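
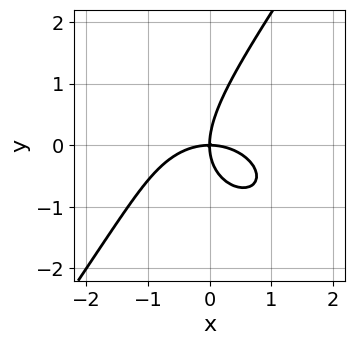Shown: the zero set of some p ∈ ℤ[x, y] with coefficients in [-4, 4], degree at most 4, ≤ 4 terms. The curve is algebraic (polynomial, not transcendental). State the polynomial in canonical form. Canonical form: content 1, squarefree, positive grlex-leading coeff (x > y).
Degree: a generic line meets the curve in up to 3 points, so deg p = 3.
From the axis intercepts and sections: it crosses the x-axis at the gridline x = 0; one y-axis crossing is at y = 0.
Assembling these constraints gives the stated polynomial.

x^3 + x*y^2 - y^3 + 2*x*y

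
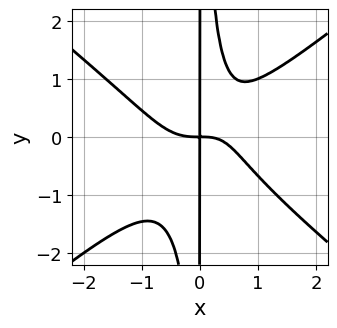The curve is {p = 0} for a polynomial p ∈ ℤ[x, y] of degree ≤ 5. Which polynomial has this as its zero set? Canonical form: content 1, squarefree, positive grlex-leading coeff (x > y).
deg p = 4.
Observable constraints: every point of the y-axis in the box is on the curve.
The integer polynomial consistent with all of this is the stated p.

2*x^4 - 3*x^2*y^2 - x^2*y + 2*x*y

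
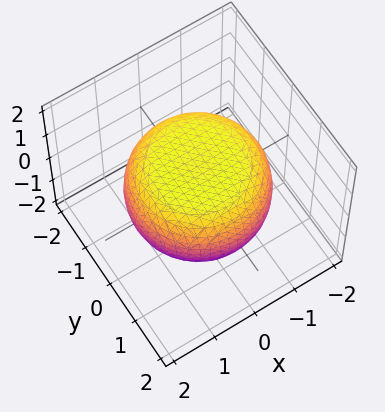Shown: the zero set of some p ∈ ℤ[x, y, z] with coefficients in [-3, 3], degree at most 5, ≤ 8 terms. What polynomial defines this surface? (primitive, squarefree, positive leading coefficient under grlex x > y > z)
1. deg p = 4. A generic line meets the surface in up to 4 points.
2. By symmetry, the z-axis is an axis of rotation, so x and y enter only as x² + y².
3. Against the integer gridlines: a circular section at z = -1 has radius exactly 1; among the integer gridlines, it crosses the z-axis at z ∈ {-1, 1}.
4. The integer polynomial consistent with all of this is the stated p.

x^4 + 2*x^2*y^2 + y^4 - x^2 - y^2 + 3*z^2 - 3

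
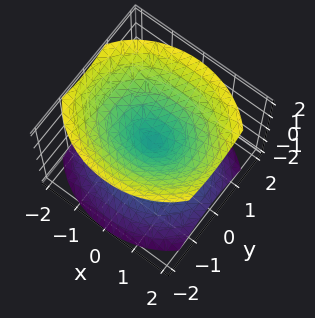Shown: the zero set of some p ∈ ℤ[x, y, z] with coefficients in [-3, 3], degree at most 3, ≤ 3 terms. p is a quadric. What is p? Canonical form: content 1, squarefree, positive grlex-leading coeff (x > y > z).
2*x^2 + 3*y^2 - 3*z^2

(a) I count 2 distinct pieces.
(b) deg p = 2.
(c) Symmetries: the y ↦ −y reflection is a symmetry, so y appears only in even powers; it's symmetric under z → −z, forcing even powers of z; mirror symmetry x ↦ −x ⇒ only even powers of x.
(d) Reading off the gridlines: one z-axis crossing is at z = 0; it meets the x-axis at x = 0 (among the integer gridlines); it meets the y-axis at y = 0 (among the integer gridlines).
(e) Together with the visible shape, these determine p as stated.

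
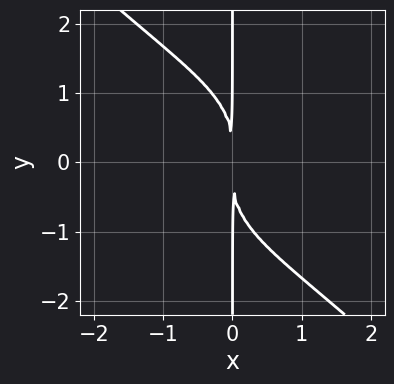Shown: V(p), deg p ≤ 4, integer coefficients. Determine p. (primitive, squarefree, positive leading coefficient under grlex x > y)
x^3*y - x*y^3 - 3*x^2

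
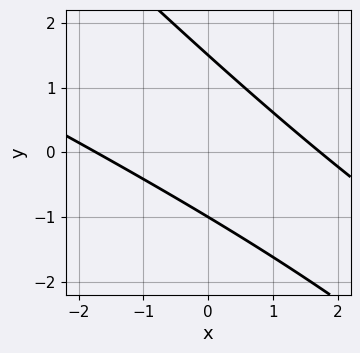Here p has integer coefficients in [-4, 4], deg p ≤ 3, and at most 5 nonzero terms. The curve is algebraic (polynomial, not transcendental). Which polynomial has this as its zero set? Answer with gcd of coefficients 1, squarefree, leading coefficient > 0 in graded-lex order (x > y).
x^2 + 3*x*y + 2*y^2 - y - 3

1. The degree is 2 — the shape is more complex than any degree-1 curve.
2. Observable constraints: it crosses the y-axis at the gridline y = -1.
3. Solving for integer coefficients yields p as stated.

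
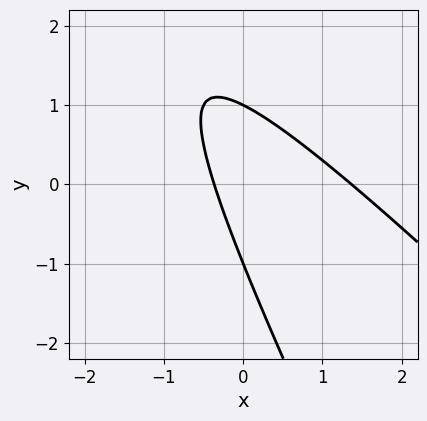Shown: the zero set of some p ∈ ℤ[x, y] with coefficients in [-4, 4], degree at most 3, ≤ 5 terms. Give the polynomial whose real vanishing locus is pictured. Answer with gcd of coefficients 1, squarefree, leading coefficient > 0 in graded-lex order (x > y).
2*x^2 + 3*x*y + y^2 - 2*x - 1

First, the degree is 2 — no degree-1 curve has this shape.
Then, from the visible intercepts: the y-axis gridline crossings are at y ∈ {-1, 1}.
Finally, fitting integer coefficients to these (and the overall shape) gives p.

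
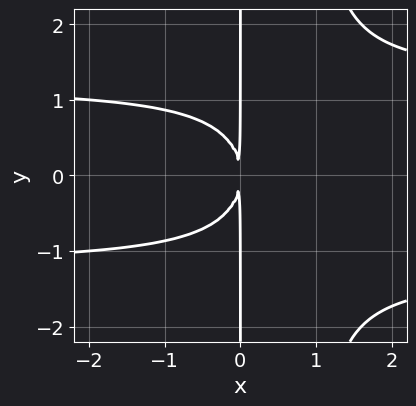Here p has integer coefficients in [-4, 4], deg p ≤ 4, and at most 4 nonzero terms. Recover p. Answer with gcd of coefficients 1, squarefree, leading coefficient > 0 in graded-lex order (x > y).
First, the degree is 4 — the shape is more complex than any degree-3 curve.
Next, symmetries: mirror symmetry y ↦ −y ⇒ only even powers of y.
Next, reading off the gridlines: the visible y-axis segment lies entirely on the curve.
Finally, solving for integer coefficients yields p as stated.

2*x^2*y^2 - 2*x*y^2 - 3*x^2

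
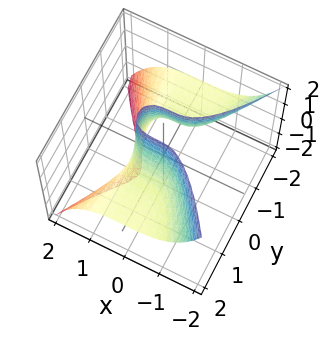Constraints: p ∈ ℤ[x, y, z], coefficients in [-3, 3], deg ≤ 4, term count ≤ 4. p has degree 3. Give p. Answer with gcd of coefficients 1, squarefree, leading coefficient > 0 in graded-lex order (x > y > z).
The degree is 3 — no degree-2 surface has this shape.
From the axis intercepts and sections: it misses every integer gridline on the y-axis; the surface avoids every integer z-axis point in the box.
Matching integer coefficients to the picture gives p.

3*x^3 + 3*y^2*z - 1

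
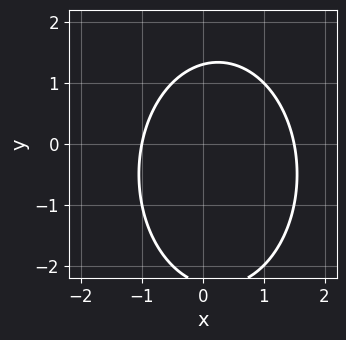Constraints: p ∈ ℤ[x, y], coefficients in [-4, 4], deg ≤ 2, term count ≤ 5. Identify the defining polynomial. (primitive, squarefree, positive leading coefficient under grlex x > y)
2*x^2 + y^2 - x + y - 3

deg p = 2. A generic line meets the curve in up to 2 points.
Observable constraints: one x-axis crossing is at x = -1.
Matching integer coefficients to the picture gives p.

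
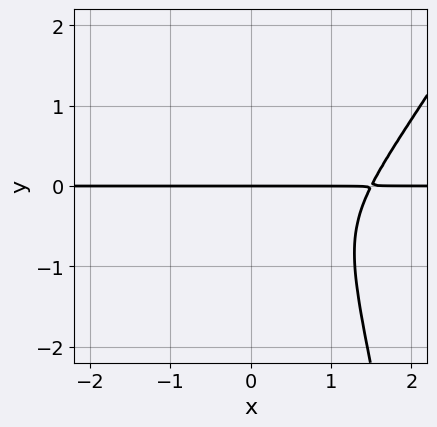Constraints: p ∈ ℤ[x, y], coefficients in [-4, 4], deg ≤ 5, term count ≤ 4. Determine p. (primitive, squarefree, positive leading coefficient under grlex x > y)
(a) deg p = 4. The shape is more complex than any degree-3 curve.
(b) Observable constraints: it crosses the y-axis at the gridline y = 0; every point of the x-axis in the box is on the curve.
(c) Together with the visible shape, these determine p as stated.

2*x^3*y - x^2*y^2 - 3*x^2*y - y^3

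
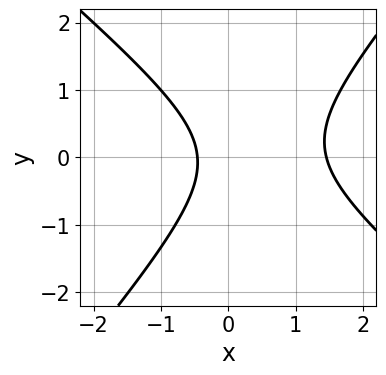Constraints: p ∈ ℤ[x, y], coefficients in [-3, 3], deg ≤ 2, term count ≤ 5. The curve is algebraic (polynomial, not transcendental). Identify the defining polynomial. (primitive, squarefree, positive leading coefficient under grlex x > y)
3*x^2 + x*y - 3*y^2 - 3*x - 2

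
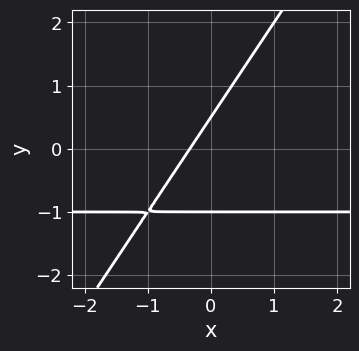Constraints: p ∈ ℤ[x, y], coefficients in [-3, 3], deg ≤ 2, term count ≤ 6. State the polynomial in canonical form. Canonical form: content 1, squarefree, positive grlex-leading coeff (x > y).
3*x*y - 2*y^2 + 3*x - y + 1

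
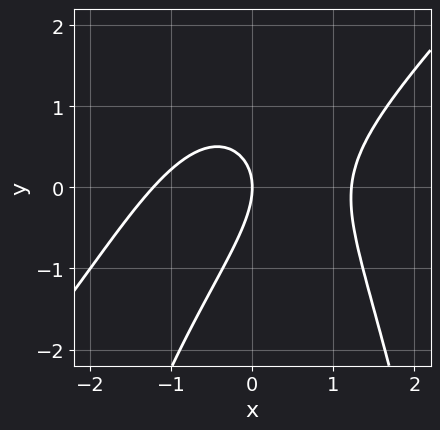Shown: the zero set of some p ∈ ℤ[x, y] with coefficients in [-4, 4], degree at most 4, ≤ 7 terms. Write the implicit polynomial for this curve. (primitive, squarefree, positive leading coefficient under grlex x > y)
2*x^3 - 2*x^2*y + 2*x*y - 2*y^2 - 3*x

First, the degree is 3 — the shape is more complex than any degree-2 curve.
Next, checking where it meets the axes: it meets the y-axis at y = 0 (among the integer gridlines); one x-axis crossing is at x = 0.
Finally, matching integer coefficients to the picture gives p.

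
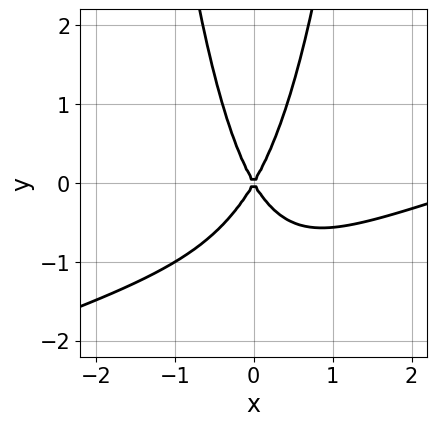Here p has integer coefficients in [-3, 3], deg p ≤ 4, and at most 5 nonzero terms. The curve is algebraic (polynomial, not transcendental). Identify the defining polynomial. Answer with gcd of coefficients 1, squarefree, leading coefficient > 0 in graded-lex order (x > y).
(a) deg p = 3.
(b) From the axis intercepts and sections: one y-axis crossing is at y = 0; it meets the x-axis at x = 0 (among the integer gridlines).
(c) The integer polynomial consistent with all of this is the stated p.

x^3 - 3*x^2*y - 3*x^2 + y^2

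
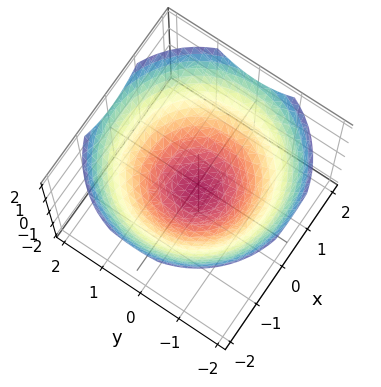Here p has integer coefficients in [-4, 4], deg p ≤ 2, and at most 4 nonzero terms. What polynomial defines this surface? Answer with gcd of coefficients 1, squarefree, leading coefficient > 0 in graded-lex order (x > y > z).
x^2 + y^2 - 2*z - 1

(a) The degree is 2 — a generic line meets the surface in up to 2 points.
(b) Symmetries: rotational symmetry about the z-axis ⇒ p depends on x, y only through x² + y².
(c) Checking where it meets the axes: the x-axis gridline crossings are at x ∈ {-1, 1}; a circular section at z = 0 has radius exactly 1.
(d) These observations pin down the coefficients. Check: (0, 1, 0) on the y-axis lies on the surface, and p(0, 1, 0) = 0. ✓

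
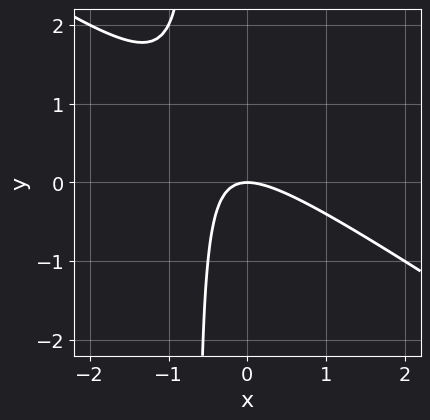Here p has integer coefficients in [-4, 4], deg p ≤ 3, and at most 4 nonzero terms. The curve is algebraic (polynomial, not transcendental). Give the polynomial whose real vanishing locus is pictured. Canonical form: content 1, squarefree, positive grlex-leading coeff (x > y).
(a) The degree is 2 — no degree-1 curve has this shape.
(b) From the axis intercepts and sections: it meets the y-axis at y = 0 (among the integer gridlines); it crosses the x-axis at the gridline x = 0.
(c) The integer polynomial consistent with all of this is the stated p.

2*x^2 + 3*x*y + 2*y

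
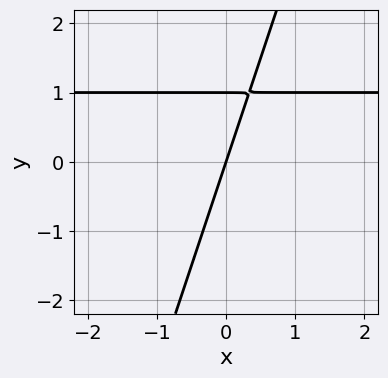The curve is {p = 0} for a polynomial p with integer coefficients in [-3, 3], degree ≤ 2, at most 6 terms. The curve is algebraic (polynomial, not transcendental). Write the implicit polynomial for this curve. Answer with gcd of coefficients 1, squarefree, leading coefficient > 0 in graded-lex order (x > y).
3*x*y - y^2 - 3*x + y

Degree: a generic line meets the curve in up to 2 points, so deg p = 2.
Reading off the gridlines: among the integer gridlines, it crosses the y-axis at y ∈ {0, 1}; it crosses the x-axis at the gridline x = 0.
Together with the visible shape, these determine p as stated.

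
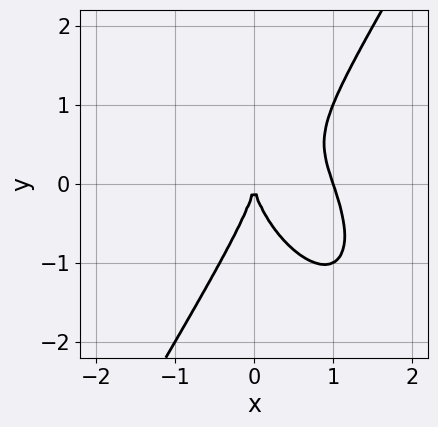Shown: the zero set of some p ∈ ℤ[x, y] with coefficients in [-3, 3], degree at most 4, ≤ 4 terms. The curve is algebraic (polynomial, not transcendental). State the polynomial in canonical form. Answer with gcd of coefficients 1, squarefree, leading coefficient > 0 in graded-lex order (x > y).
3*x^3 + x^2*y - y^3 - 3*x^2

First, degree: no degree-2 curve has this shape, so deg p = 3.
Then, observable constraints: among the integer gridlines, it crosses the x-axis at x ∈ {0, 1}; it crosses the y-axis at the gridline y = 0.
Finally, together with the visible shape, these determine p as stated.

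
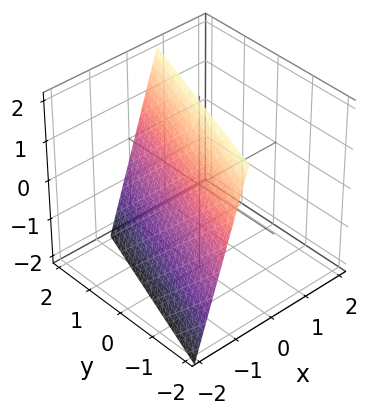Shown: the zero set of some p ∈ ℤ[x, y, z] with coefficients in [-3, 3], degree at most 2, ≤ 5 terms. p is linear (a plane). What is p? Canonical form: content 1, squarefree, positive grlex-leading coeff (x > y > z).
3*x - y - z + 2

First, degree: the surface is flat (a plane), so deg p = 1.
Next, observable constraints: it crosses the y-axis at the gridline y = 2; it meets the z-axis at z = 2 (among the integer gridlines).
Finally, putting this together gives p.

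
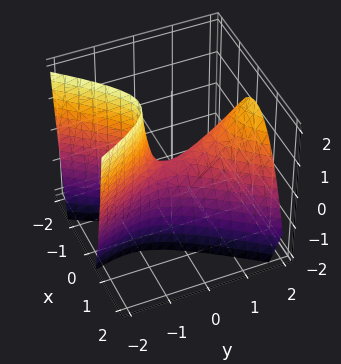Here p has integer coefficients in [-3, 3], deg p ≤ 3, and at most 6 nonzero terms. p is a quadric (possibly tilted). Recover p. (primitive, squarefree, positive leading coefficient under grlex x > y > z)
3*x^2 - x*y - y^2 + y*z + z

First, the degree is 2 — the shape is more complex than any degree-1 surface.
Then, observable constraints: it crosses the z-axis at the gridline z = 0; one y-axis crossing is at y = 0; it crosses the x-axis at the gridline x = 0.
Finally, the integer polynomial consistent with all of this is the stated p.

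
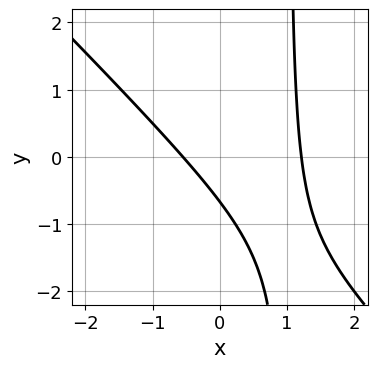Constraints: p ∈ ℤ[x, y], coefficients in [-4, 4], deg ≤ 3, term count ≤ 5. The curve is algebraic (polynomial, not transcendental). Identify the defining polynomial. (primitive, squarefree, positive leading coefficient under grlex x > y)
3*x^2 + 3*x*y - 2*x - 3*y - 2

The degree is 2 — no degree-1 curve has this shape.
Solving for integer coefficients yields p as stated.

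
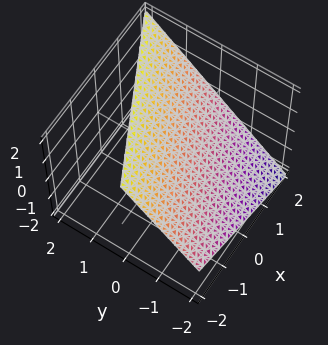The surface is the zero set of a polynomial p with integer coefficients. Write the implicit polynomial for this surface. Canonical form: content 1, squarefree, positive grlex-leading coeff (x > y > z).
x - 2*y + 2*z - 2

First, deg p = 1.
Next, from the visible intercepts: it meets the y-axis at y = -1 (among the integer gridlines); it meets the x-axis at x = 2 (among the integer gridlines).
Finally, matching integer coefficients to the picture gives p.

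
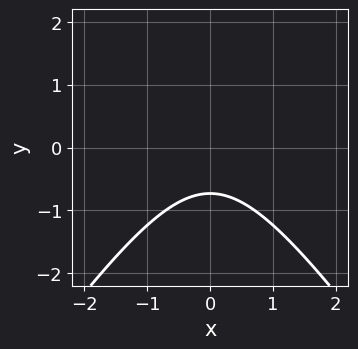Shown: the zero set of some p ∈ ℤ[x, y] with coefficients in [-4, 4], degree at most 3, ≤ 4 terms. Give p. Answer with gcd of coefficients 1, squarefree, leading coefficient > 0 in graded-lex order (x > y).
First, the degree is 2 — the shape is more complex than any degree-1 curve.
Then, symmetries: it's symmetric under x → −x, forcing even powers of x.
Then, from the visible intercepts: the curve avoids every integer x-axis point in the box.
Finally, fitting integer coefficients to these (and the overall shape) gives p.

2*x^2 - y^2 + 2*y + 2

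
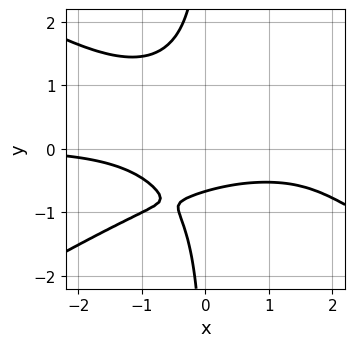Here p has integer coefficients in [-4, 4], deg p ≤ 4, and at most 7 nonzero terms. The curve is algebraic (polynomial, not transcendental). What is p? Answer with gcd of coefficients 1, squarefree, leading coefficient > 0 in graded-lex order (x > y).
x^3*y - 3*x*y^3 - x^2*y - 3*y - 2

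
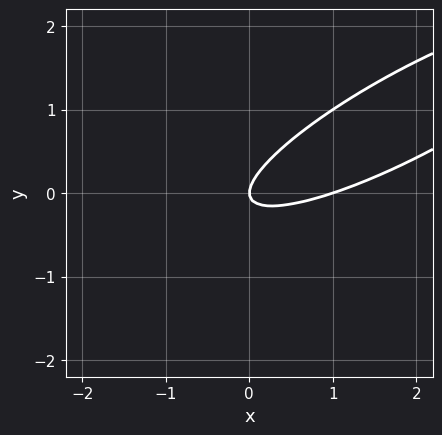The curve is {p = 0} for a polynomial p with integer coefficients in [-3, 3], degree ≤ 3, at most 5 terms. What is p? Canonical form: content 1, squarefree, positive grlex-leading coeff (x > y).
First, deg p = 2.
Next, against the integer gridlines: the x-axis gridline crossings are at x ∈ {0, 1}; it crosses the y-axis at the gridline y = 0.
Finally, these observations pin down the coefficients.

x^2 - 3*x*y + 3*y^2 - x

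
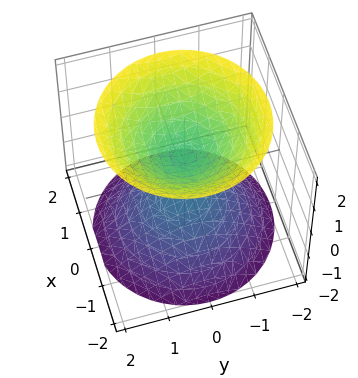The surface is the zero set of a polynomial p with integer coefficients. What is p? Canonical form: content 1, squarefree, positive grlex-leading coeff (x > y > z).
1. There are 2 components. They look like related sheets of one shape, so recover p as a whole.
2. Degree: two sheets facing apart; a quadric, so deg p = 2.
3. Symmetries: it's symmetric under z → −z, forcing even powers of z; every cross-section ⟂ z is a circle, so x, y appear only via x² + y².
4. Reading off the gridlines: the surface avoids every integer x-axis point in the box; it misses every integer gridline on the y-axis; a circular section at z = -1 has radius between 0 and 1.
5. These observations pin down the coefficients.

2*x^2 + 2*y^2 - 2*z^2 + 1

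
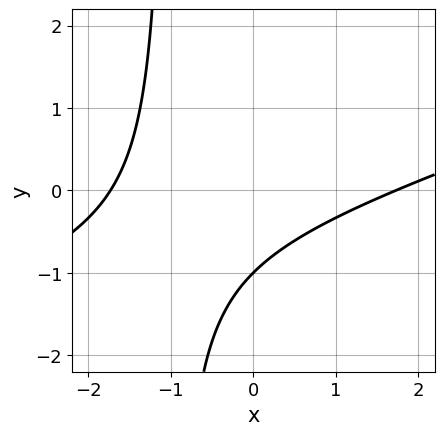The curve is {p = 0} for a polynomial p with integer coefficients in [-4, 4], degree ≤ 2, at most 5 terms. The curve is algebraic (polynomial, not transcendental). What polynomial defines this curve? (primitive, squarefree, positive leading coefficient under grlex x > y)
The degree is 2 — the shape is more complex than any degree-1 curve.
From the axis intercepts and sections: it meets the y-axis at y = -1 (among the integer gridlines).
Solving for integer coefficients yields p as stated.

x^2 - 3*x*y - 3*y - 3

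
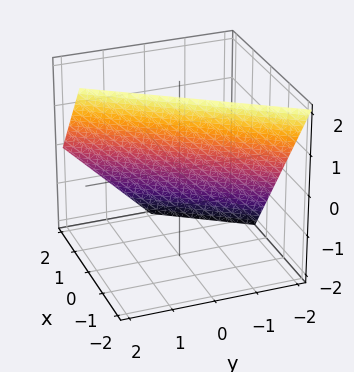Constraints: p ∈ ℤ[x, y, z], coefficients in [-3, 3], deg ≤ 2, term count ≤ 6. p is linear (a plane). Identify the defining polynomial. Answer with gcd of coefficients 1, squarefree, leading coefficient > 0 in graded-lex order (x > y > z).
3*x - 2*y + 2*z - 2

deg p = 1.
Against the integer gridlines: one z-axis crossing is at z = 1; one y-axis crossing is at y = -1.
Assembling these constraints gives the stated polynomial.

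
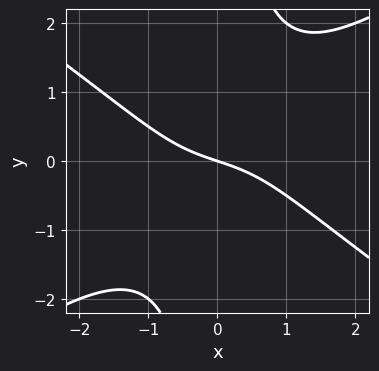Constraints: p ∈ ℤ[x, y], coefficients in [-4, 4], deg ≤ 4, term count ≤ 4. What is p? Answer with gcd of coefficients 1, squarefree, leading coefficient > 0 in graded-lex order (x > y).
(a) Degree: a generic line meets the curve in up to 3 points, so deg p = 3.
(b) Reading off the gridlines: it meets the y-axis at y = 0 (among the integer gridlines); it crosses the x-axis at the gridline x = 0.
(c) These observations pin down the coefficients.

x^3 - 2*x*y^2 + x + 3*y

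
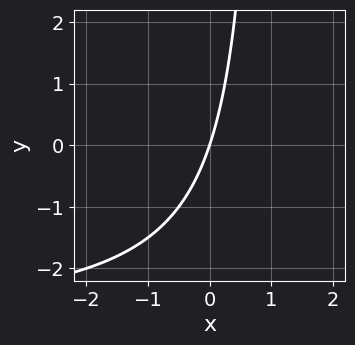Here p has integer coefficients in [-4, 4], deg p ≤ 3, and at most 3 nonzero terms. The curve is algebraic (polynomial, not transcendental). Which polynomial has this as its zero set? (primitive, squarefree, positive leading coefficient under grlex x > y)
First, the degree is 2 — no degree-1 curve has this shape.
Next, observable constraints: it crosses the y-axis at the gridline y = 0; it crosses the x-axis at the gridline x = 0.
Finally, fitting integer coefficients to these (and the overall shape) gives p.

x*y + 3*x - y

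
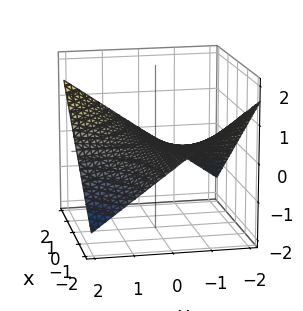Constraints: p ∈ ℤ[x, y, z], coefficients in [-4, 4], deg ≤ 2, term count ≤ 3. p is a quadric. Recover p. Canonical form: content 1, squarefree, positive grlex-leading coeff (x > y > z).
First, deg p = 2.
Next, from the axis intercepts and sections: the visible x-axis segment lies entirely on the surface; it meets the z-axis at z = 0 (among the integer gridlines); the visible y-axis segment lies entirely on the surface.
Finally, fitting integer coefficients to these (and the overall shape) gives p.

x*y - 3*z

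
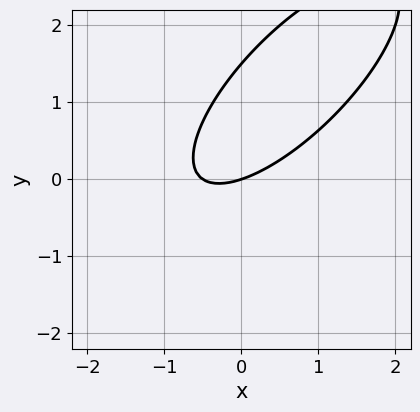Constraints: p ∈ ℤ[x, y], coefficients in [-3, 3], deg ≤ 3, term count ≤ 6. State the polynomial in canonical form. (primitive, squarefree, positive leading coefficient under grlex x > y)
First, deg p = 2. A generic line meets the curve in up to 2 points.
Then, observable constraints: it meets the y-axis at y = 0 (among the integer gridlines); it meets the x-axis at x = 0 (among the integer gridlines).
Finally, these observations pin down the coefficients.

2*x^2 - 3*x*y + 2*y^2 + x - 3*y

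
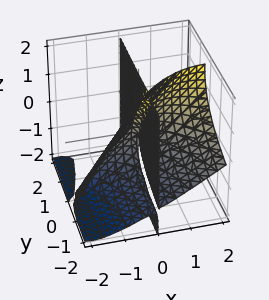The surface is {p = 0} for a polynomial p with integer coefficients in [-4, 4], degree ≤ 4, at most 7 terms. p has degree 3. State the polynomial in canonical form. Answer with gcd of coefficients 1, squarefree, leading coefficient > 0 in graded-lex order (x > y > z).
First, I count 2 distinct pieces.
Then, deg p = 3.
Next, reading off the gridlines: every point of the z-axis in the box is on the surface; it meets the x-axis at x = 0 (among the integer gridlines).
Finally, solving for integer coefficients yields p as stated.

x^3 - 2*x^2*z + x*y*z + x*z^2 + 2*x*y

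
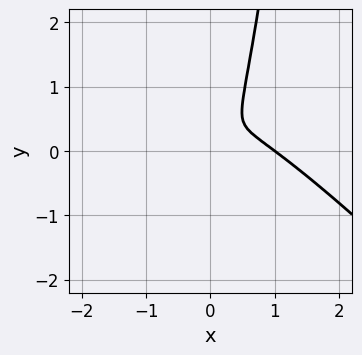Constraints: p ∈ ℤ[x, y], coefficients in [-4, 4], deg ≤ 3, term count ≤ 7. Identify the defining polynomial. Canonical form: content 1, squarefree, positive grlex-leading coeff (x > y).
3*x^3 + 3*x^2*y - 3*x^2 + x*y - y^2

1. Degree: the shape is more complex than any degree-2 curve, so deg p = 3.
2. Reading off the gridlines: it meets the x-axis at x = 1 (among the integer gridlines).
3. Solving for integer coefficients yields p as stated.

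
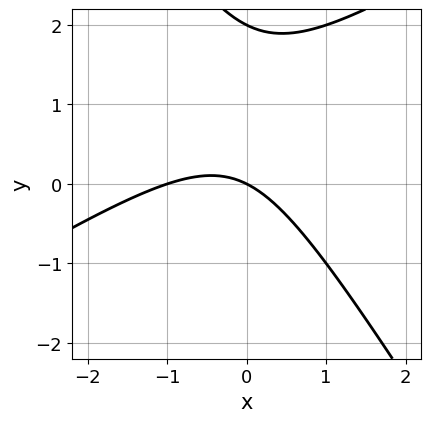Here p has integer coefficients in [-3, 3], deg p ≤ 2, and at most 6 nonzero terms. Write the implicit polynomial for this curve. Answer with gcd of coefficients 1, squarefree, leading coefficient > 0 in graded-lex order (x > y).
Degree: no degree-1 curve has this shape, so deg p = 2.
From the visible intercepts: among the integer gridlines, it crosses the y-axis at y ∈ {0, 2}; among the integer gridlines, it crosses the x-axis at x ∈ {-1, 0}.
Matching integer coefficients to the picture gives p.

x^2 - x*y - y^2 + x + 2*y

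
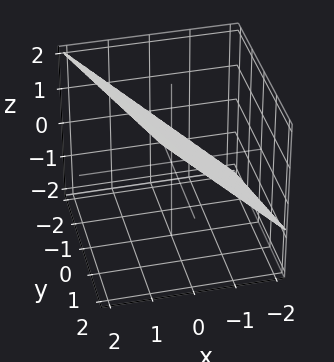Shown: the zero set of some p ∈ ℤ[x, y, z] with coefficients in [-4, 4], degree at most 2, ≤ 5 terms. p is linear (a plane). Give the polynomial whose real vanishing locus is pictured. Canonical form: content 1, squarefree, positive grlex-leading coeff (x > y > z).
(a) Degree: the surface is flat (a plane), so deg p = 1.
(b) Reading off the gridlines: it meets the y-axis at y = -2 (among the integer gridlines).
(c) Solving for integer coefficients yields p as stated.

3*x + y - 3*z + 2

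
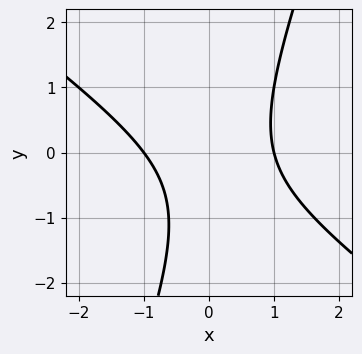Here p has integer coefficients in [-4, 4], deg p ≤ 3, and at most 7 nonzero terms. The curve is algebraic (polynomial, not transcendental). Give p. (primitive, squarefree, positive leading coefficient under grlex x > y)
1. The degree is 2 — the shape is more complex than any degree-1 curve.
2. From the axis intercepts and sections: the curve avoids every integer y-axis point in the box; among the integer gridlines, it crosses the x-axis at x ∈ {-1, 1}.
3. Matching integer coefficients to the picture gives p.

2*x^2 + 2*x*y - y^2 - y - 2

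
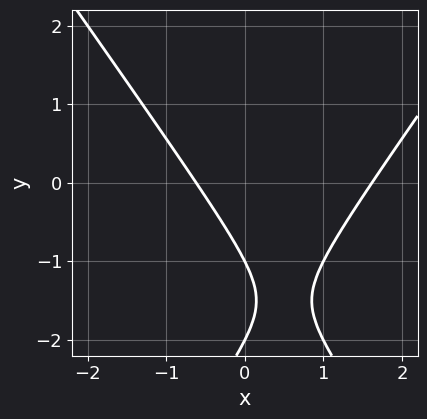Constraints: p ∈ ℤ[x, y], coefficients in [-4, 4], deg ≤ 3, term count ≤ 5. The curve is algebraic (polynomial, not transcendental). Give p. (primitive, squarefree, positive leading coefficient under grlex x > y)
(a) The degree is 2 — no degree-1 curve has this shape.
(b) Reading off the gridlines: among the integer gridlines, it crosses the y-axis at y ∈ {-2, -1}.
(c) These observations pin down the coefficients.

2*x^2 - y^2 - 2*x - 3*y - 2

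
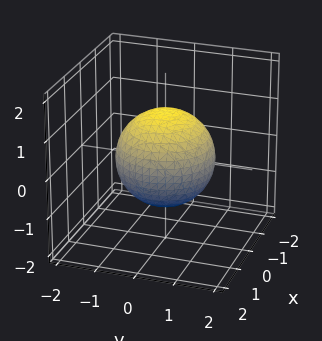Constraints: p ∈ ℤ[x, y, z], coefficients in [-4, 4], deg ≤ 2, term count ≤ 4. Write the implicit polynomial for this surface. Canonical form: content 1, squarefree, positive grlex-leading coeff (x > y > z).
2*x^2 + 2*y^2 + 2*z^2 - 3

First, degree: bounded and convex; a quadric, so deg p = 2.
Next, symmetries: it's symmetric under z → −z, forcing even powers of z; rotational symmetry about the z-axis ⇒ p depends on x, y only through x² + y².
Next, checking where it meets the axes: a circular section at z = 1 has radius between 0 and 1.
Finally, putting this together gives p.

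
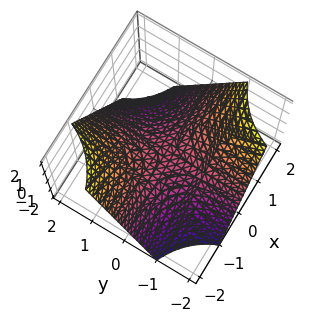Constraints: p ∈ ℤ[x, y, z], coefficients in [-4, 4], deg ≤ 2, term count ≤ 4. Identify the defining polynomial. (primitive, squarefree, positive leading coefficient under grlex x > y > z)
x*y + z

(a) deg p = 2. A saddle surface; a quadric.
(b) Checking where it meets the axes: the visible y-axis segment lies entirely on the surface; the visible x-axis segment lies entirely on the surface.
(c) Assembling these constraints gives the stated polynomial.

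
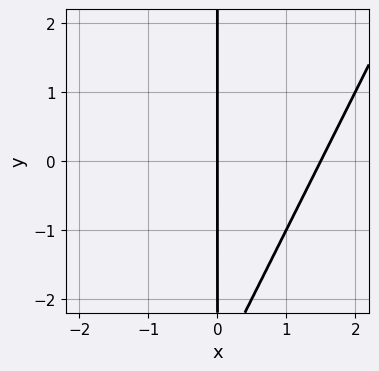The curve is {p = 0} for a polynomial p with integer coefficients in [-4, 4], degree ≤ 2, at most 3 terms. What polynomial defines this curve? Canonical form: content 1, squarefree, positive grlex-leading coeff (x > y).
(a) deg p = 2. No degree-1 curve has this shape.
(b) From the axis intercepts and sections: every point of the y-axis in the box is on the curve; one x-axis crossing is at x = 0.
(c) The integer polynomial consistent with all of this is the stated p.

2*x^2 - x*y - 3*x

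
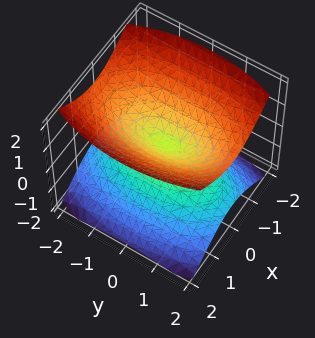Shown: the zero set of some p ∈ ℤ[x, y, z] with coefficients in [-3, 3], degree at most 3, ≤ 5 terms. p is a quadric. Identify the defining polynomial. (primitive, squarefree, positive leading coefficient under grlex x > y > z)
3*x^2 + y^2 - 3*z^2

First, there are 2 components. Treating them together as one polynomial.
Next, deg p = 2. Two nappes meeting at a single point; a quadric.
Next, symmetries: the y ↦ −y reflection is a symmetry, so y appears only in even powers; mirror symmetry z ↦ −z ⇒ only even powers of z; it's symmetric under x → −x, forcing even powers of x.
Then, from the axis intercepts and sections: it crosses the x-axis at the gridline x = 0; it crosses the y-axis at the gridline y = 0.
Finally, assembling these constraints gives the stated polynomial.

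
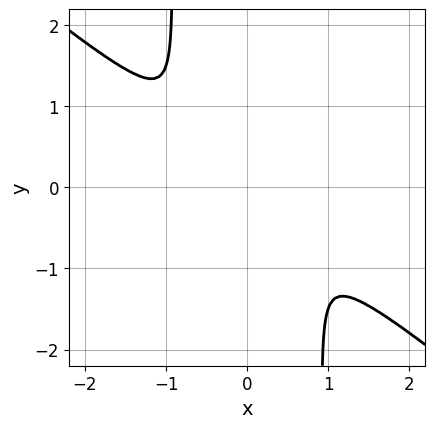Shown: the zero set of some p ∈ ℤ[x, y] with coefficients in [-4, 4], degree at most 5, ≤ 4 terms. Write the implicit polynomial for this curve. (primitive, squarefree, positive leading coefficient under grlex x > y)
3*x^4 + 2*x^3*y - 2*x^2*y^2 + 2*y^2

1. Degree: the shape is more complex than any degree-3 curve, so deg p = 4.
2. The integer polynomial consistent with all of this is the stated p.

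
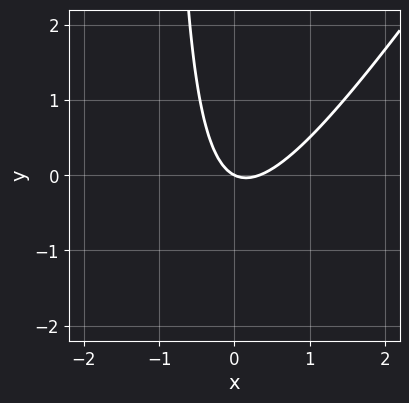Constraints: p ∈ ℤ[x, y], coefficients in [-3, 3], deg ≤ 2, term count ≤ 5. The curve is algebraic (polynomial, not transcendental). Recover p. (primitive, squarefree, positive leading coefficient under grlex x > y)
3*x^2 - 2*x*y - x - 2*y

(a) Degree: a generic line meets the curve in up to 2 points, so deg p = 2.
(b) Against the integer gridlines: it meets the x-axis at x = 0 (among the integer gridlines); it crosses the y-axis at the gridline y = 0.
(c) The integer polynomial consistent with all of this is the stated p.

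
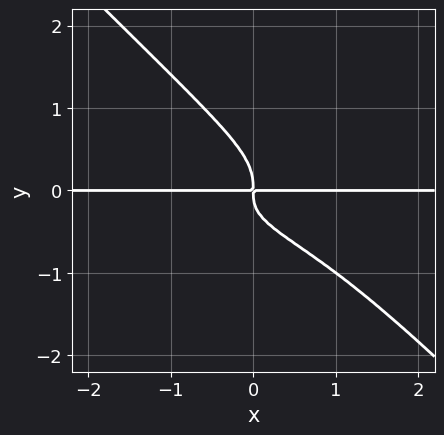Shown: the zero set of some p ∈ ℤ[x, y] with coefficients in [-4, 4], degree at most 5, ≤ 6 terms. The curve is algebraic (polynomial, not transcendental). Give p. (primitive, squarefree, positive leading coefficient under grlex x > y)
1. Degree: the shape is more complex than any degree-3 curve, so deg p = 4.
2. Reading off the gridlines: every point of the x-axis in the box is on the curve.
3. Together with the visible shape, these determine p as stated.

3*x*y^3 + 3*y^4 + x*y^2 + x*y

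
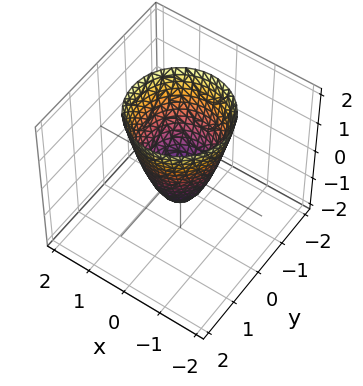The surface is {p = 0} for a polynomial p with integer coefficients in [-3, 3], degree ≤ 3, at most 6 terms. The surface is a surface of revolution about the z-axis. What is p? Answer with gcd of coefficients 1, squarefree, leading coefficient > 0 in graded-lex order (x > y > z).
2*x^2 + 2*y^2 - z - 1

Degree: a generic line meets the surface in up to 2 points, so deg p = 2.
Symmetry: every cross-section ⟂ z is a circle, so x, y appear only via x² + y².
Observable constraints: one z-axis crossing is at z = -1; a circular section at z = 1 has radius exactly 1.
Together with the visible shape, these determine p as stated.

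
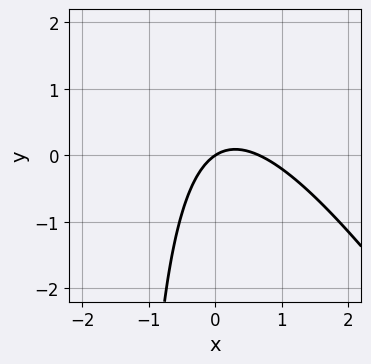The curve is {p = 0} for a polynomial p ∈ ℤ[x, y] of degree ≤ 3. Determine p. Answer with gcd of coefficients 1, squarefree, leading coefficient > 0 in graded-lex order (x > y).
3*x^2 + 2*x*y - 2*x + 3*y

First, the degree is 2 — a generic line meets the curve in up to 2 points.
Then, checking where it meets the axes: one y-axis crossing is at y = 0; it crosses the x-axis at the gridline x = 0.
Finally, fitting integer coefficients to these (and the overall shape) gives p.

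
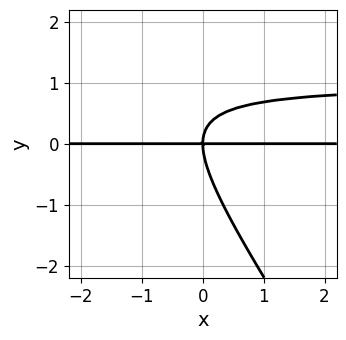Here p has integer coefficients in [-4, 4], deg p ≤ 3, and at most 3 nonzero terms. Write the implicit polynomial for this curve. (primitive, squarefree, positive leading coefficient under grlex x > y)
First, degree: the shape is more complex than any degree-2 curve, so deg p = 3.
Next, from the visible intercepts: it meets the y-axis at y = 0 (among the integer gridlines); the visible x-axis segment lies entirely on the curve.
Finally, solving for integer coefficients yields p as stated.

3*x*y^2 + 2*y^3 - 3*x*y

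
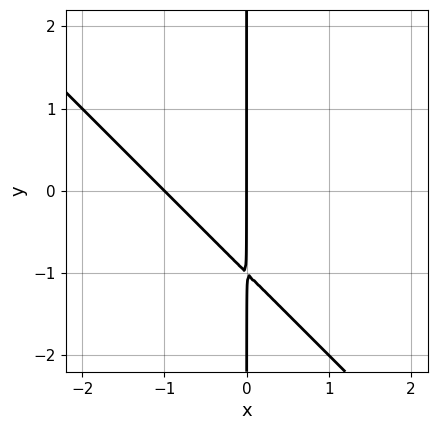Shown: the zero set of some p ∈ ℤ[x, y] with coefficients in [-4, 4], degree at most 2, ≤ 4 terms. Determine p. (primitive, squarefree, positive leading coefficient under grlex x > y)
(a) The degree is 2 — no degree-1 curve has this shape.
(b) From the visible intercepts: the x-axis gridline crossings are at x ∈ {-1, 0}; every point of the y-axis in the box is on the curve.
(c) Matching integer coefficients to the picture gives p.

x^2 + x*y + x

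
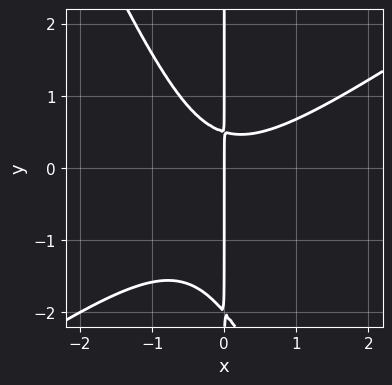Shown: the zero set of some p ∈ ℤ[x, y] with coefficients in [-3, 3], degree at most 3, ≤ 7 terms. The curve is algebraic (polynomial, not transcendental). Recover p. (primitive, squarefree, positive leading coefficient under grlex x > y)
The degree is 3 — a generic line meets the curve in up to 3 points.
Against the integer gridlines: one x-axis crossing is at x = 0; every point of the y-axis in the box is on the curve.
These observations pin down the coefficients.

3*x^3 - 3*x^2*y - 2*x*y^2 - 3*x*y + 2*x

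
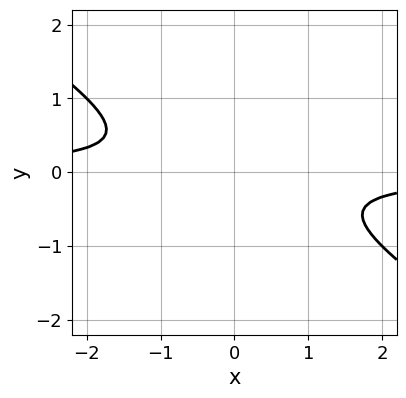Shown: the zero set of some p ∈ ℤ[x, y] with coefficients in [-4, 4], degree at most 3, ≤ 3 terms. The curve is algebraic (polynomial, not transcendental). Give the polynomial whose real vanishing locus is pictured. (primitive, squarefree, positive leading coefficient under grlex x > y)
1. The degree is 2 — the shape is more complex than any degree-1 curve.
2. Against the integer gridlines: no y-intercept at any integer in the box; the curve avoids every integer x-axis point in the box.
3. The integer polynomial consistent with all of this is the stated p.

2*x*y + 3*y^2 + 1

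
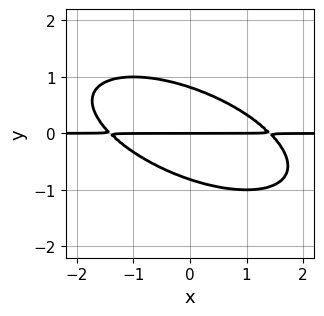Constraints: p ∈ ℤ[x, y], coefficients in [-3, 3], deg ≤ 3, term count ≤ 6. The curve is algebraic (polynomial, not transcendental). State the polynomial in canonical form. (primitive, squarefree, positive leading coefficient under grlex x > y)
x^2*y + 2*x*y^2 + 3*y^3 - 2*y

(a) The degree is 3 — a generic line meets the curve in up to 3 points.
(b) Reading off the gridlines: the visible x-axis segment lies entirely on the curve; it meets the y-axis at y = 0 (among the integer gridlines).
(c) Together with the visible shape, these determine p as stated.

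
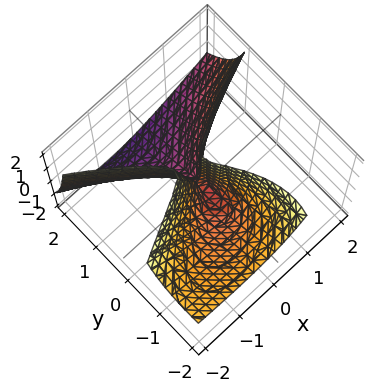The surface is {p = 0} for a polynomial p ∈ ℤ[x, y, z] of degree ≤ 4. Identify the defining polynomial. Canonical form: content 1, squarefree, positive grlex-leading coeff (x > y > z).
(a) The degree is 3 — no degree-2 surface has this shape.
(b) Checking where it meets the axes: one x-axis crossing is at x = 0; one y-axis crossing is at y = 0; the visible z-axis segment lies entirely on the surface.
(c) Solving for integer coefficients yields p as stated.

2*x*y*z + 2*y^3 + 3*y^2*z - 3*x^2 - x*z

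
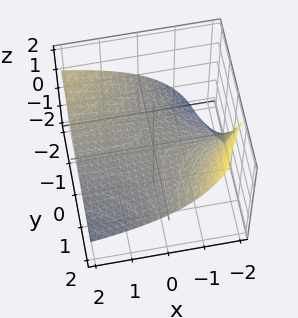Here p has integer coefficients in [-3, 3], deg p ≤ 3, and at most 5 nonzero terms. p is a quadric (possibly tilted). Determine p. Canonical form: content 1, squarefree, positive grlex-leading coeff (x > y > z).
x*y + x*z + 3*z

The degree is 2 — the shape is more complex than any degree-1 surface.
From the axis intercepts and sections: one z-axis crossing is at z = 0; every point of the x-axis in the box is on the surface.
Together with the visible shape, these determine p as stated. Check: (0, 1, 0) on the y-axis lies on the surface, and p(0, 1, 0) = 0. ✓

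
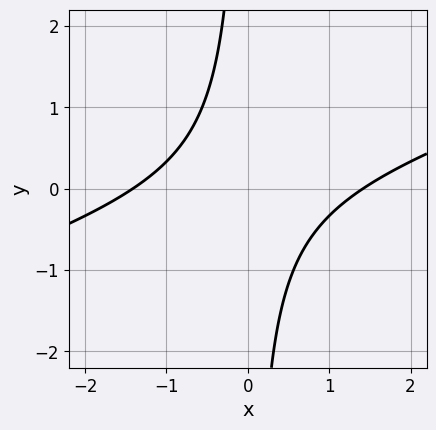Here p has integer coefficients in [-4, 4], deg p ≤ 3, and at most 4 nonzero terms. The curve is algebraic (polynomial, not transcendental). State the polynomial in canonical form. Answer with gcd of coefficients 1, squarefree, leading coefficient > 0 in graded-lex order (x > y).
x^2 - 3*x*y - 2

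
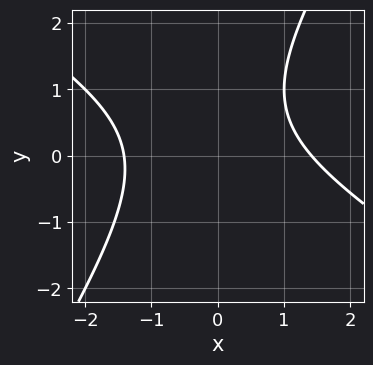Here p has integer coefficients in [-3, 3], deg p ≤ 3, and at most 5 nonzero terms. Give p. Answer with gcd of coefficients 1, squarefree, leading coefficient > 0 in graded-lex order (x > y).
(a) deg p = 2.
(b) From the axis intercepts and sections: the curve avoids every integer y-axis point in the box.
(c) Matching integer coefficients to the picture gives p.

x^2 + x*y - y^2 + y - 2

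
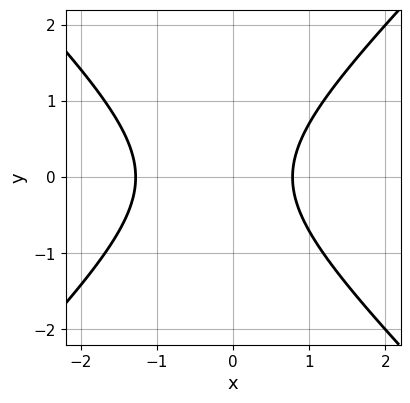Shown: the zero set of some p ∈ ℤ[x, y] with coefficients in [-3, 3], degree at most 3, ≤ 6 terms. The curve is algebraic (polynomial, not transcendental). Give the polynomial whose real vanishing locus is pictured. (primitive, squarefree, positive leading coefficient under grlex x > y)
1. The degree is 2 — no degree-1 curve has this shape.
2. Symmetries: mirror symmetry y ↦ −y ⇒ only even powers of y.
3. Checking where it meets the axes: the curve avoids every integer y-axis point in the box.
4. Together with the visible shape, these determine p as stated.

2*x^2 - 2*y^2 + x - 2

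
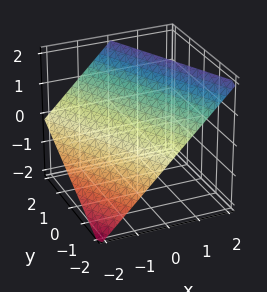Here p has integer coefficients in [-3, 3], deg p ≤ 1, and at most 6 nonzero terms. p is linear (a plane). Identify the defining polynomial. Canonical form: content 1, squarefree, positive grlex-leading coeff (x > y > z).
2*x + y - 2*z + 2

First, degree: every cross-section is a straight line — this is a plane, so deg p = 1.
Then, observable constraints: one x-axis crossing is at x = -1; one y-axis crossing is at y = -2; it meets the z-axis at z = 1 (among the integer gridlines).
Finally, assembling these constraints gives the stated polynomial.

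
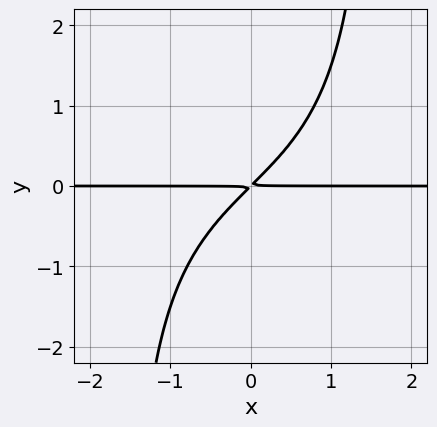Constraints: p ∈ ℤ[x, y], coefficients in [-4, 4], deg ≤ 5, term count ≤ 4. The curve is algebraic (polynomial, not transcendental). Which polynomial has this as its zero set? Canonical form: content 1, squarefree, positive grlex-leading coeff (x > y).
(a) deg p = 4.
(b) Reading off the gridlines: the visible x-axis segment lies entirely on the curve.
(c) The integer polynomial consistent with all of this is the stated p.

x^2*y^2 + 3*x*y - 3*y^2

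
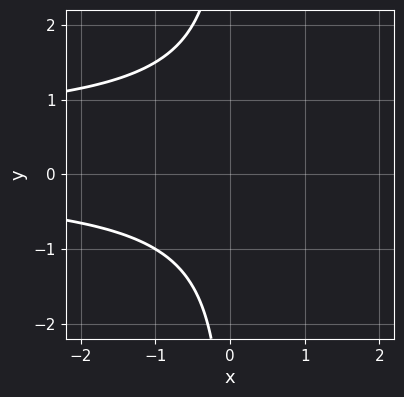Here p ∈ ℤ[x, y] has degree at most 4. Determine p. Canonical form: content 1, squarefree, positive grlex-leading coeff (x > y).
(a) The degree is 3 — no degree-2 curve has this shape.
(b) From the axis intercepts and sections: it misses every integer gridline on the x-axis; it misses every integer gridline on the y-axis.
(c) Putting this together gives p.

2*x*y^2 - x*y + 3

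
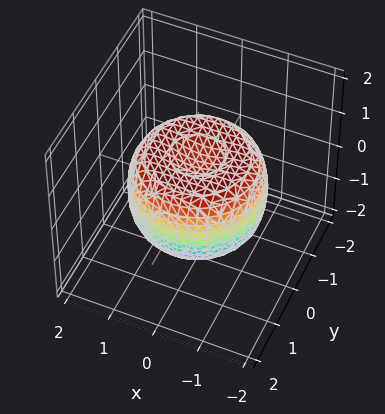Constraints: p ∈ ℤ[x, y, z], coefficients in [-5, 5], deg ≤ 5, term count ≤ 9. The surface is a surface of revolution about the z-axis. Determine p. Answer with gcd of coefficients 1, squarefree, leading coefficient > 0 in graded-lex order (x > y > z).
1. Degree: no degree-3 surface has this shape, so deg p = 4.
2. Symmetries: the z-axis is an axis of rotation, so x and y enter only as x² + y².
3. Reading off the gridlines: a circular section at z = 0 has radius between 1 and 2.
4. Fitting integer coefficients to these (and the overall shape) gives p.

2*x^4 + 4*x^2*y^2 + 2*y^4 - 3*x^2 - 3*y^2 + 3*z^2 - 2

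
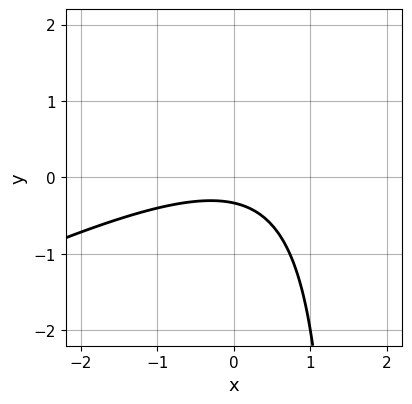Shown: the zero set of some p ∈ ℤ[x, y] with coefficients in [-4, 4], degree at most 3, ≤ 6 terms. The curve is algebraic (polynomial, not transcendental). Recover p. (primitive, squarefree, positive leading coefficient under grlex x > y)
x^2 - 2*x*y + 3*y + 1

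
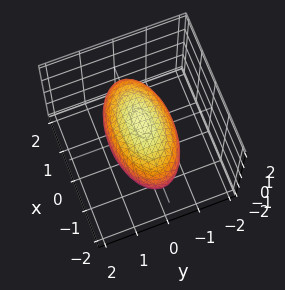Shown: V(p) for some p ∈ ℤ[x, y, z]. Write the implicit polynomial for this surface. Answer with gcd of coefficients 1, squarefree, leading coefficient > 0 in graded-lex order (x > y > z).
(a) Degree: bounded and convex; a quadric, so deg p = 2.
(b) Symmetries: the z ↦ −z reflection is a symmetry, so z appears only in even powers; mirror symmetry y ↦ −y ⇒ only even powers of y; it's symmetric under x → −x, forcing even powers of x.
(c) Observable constraints: among the integer gridlines, it crosses the z-axis at z ∈ {-1, 1}; the y-axis gridline crossings are at y ∈ {-1, 1}.
(d) Together with the visible shape, these determine p as stated.

x^2 + 3*y^2 + 3*z^2 - 3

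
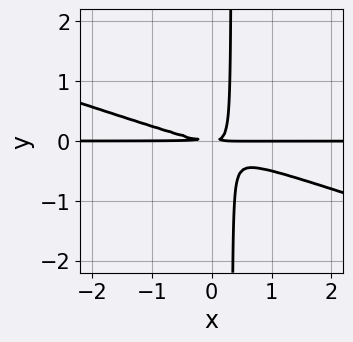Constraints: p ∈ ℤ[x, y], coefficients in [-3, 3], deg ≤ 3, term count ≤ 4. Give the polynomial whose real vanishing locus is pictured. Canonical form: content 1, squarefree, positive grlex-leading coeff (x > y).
x^2*y + 3*x*y^2 - y^2

First, the degree is 3 — a generic line meets the curve in up to 3 points.
Next, against the integer gridlines: every point of the x-axis in the box is on the curve.
Finally, assembling these constraints gives the stated polynomial.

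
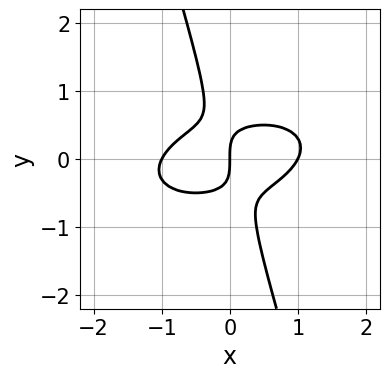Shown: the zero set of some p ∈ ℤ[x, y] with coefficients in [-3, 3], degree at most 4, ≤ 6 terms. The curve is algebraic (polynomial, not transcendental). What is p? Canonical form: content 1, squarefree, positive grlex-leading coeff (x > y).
x^3 - x^2*y + 3*x*y^2 + y^3 - x

(a) Degree: a generic line meets the curve in up to 3 points, so deg p = 3.
(b) From the visible intercepts: the x-axis gridline crossings are at x ∈ {-1, 0, 1}; it crosses the y-axis at the gridline y = 0.
(c) Fitting integer coefficients to these (and the overall shape) gives p.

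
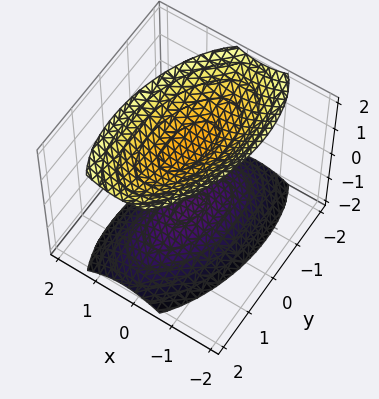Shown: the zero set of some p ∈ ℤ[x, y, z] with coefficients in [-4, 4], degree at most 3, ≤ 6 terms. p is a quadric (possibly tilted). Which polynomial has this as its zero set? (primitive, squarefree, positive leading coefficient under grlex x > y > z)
3*x^2 - x*y + y^2 - 2*z^2 + 3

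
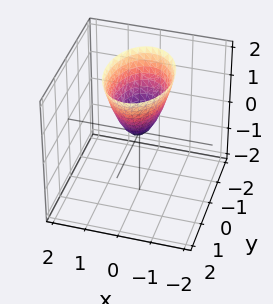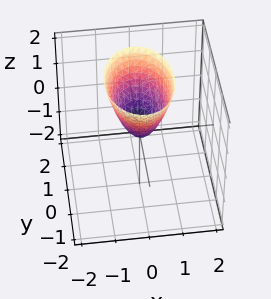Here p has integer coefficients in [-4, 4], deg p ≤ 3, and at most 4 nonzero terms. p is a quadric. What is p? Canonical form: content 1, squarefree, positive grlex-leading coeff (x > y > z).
2*x^2 + y^2 - z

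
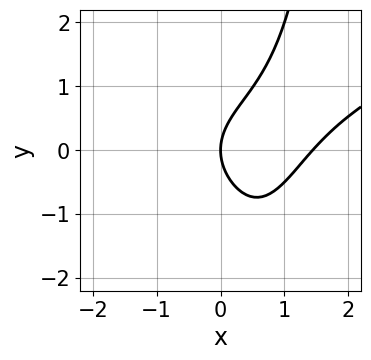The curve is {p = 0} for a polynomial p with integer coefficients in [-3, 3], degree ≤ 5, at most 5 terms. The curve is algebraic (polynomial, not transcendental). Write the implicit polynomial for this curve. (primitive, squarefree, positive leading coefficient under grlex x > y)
First, degree: the shape is more complex than any degree-3 curve, so deg p = 4.
Then, from the visible intercepts: it meets the x-axis at x = 0 (among the integer gridlines); it crosses the y-axis at the gridline y = 0.
Finally, these observations pin down the coefficients.

x^4 - 2*x^3*y - x^2*y + 2*y^2 - 3*x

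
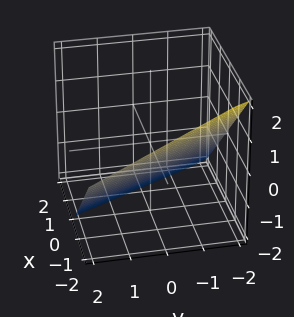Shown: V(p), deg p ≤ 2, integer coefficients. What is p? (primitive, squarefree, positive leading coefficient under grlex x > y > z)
2*x + y + 2*z + 2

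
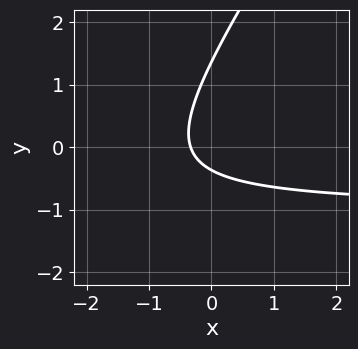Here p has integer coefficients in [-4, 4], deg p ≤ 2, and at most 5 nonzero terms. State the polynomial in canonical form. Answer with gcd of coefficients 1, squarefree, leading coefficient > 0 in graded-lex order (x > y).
First, deg p = 2. No degree-1 curve has this shape.
Finally, solving for integer coefficients yields p as stated.

3*x*y - 2*y^2 + 3*x + 2*y + 1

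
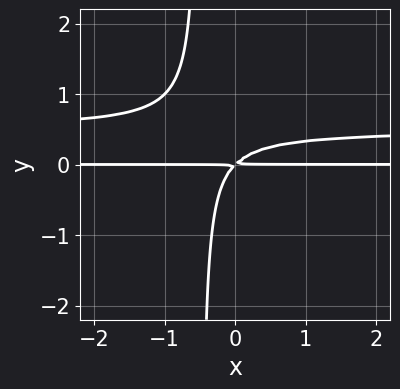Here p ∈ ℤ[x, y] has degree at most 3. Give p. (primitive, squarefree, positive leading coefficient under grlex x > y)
2*x*y^2 - x*y + y^2

The degree is 3 — a generic line meets the curve in up to 3 points.
Checking where it meets the axes: every point of the x-axis in the box is on the curve.
Assembling these constraints gives the stated polynomial.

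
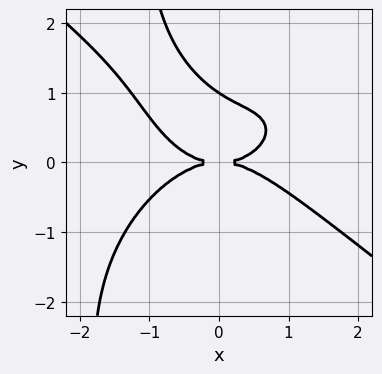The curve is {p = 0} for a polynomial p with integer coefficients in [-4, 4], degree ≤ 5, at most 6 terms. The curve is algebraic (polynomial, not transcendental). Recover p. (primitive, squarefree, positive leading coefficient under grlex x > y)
x^4 + 2*x*y^3 + 3*y^3 - 3*y^2

(a) Degree: the shape is more complex than any degree-3 curve, so deg p = 4.
(b) Against the integer gridlines: among the integer gridlines, it crosses the y-axis at y ∈ {0, 1}; it crosses the x-axis at the gridline x = 0.
(c) Matching integer coefficients to the picture gives p.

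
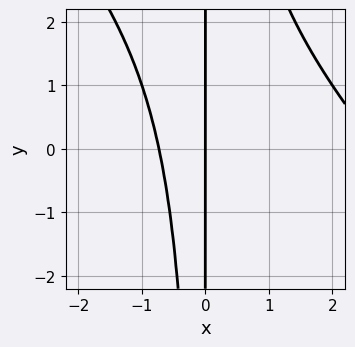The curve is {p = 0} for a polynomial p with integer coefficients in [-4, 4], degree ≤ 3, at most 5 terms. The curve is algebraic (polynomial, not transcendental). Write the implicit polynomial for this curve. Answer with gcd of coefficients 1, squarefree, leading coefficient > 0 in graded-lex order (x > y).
The degree is 3 — no degree-2 curve has this shape.
Against the integer gridlines: every point of the y-axis in the box is on the curve; it crosses the x-axis at the gridline x = 0.
Together with the visible shape, these determine p as stated.

x^3 + x^2*y - 2*x^2 - 2*x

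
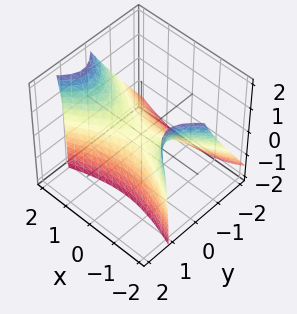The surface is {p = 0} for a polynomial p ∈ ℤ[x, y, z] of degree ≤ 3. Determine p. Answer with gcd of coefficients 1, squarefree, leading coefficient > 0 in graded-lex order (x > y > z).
First, degree: the shape is more complex than any degree-1 surface, so deg p = 2.
Next, from the axis intercepts and sections: one y-axis crossing is at y = 0; it crosses the x-axis at the gridline x = 0; it meets the z-axis at z = 0 (among the integer gridlines).
Finally, fitting integer coefficients to these (and the overall shape) gives p.

x^2 - 3*y^2 + 2*y*z - 2*z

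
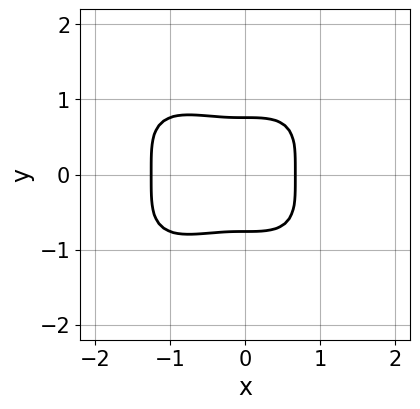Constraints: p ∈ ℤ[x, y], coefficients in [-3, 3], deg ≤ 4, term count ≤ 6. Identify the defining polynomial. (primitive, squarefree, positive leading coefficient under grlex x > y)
First, degree: the shape is more complex than any degree-3 curve, so deg p = 4.
Next, symmetries: it's symmetric under y → −y, forcing even powers of y.
Finally, these observations pin down the coefficients.

2*x^4 + 3*y^4 + 2*x^3 - 1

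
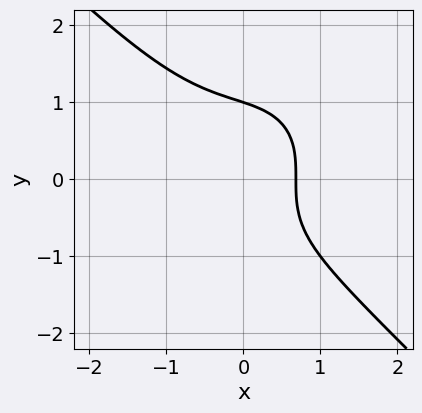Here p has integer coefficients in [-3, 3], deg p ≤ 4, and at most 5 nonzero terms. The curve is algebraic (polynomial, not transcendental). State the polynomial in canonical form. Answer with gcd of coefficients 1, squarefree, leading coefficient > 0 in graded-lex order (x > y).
First, deg p = 3. A generic line meets the curve in up to 3 points.
Then, checking where it meets the axes: one y-axis crossing is at y = 1.
Finally, these observations pin down the coefficients.

x^3 + y^3 + x - 1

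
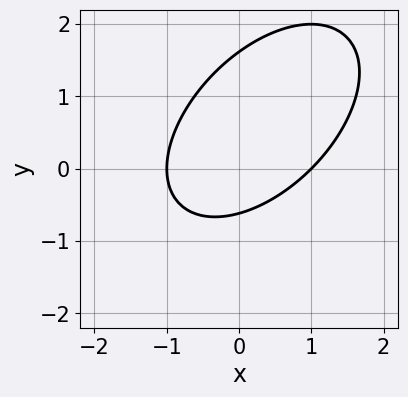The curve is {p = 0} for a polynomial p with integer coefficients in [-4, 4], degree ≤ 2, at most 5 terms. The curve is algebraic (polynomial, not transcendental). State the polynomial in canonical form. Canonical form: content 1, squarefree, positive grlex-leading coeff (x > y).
deg p = 2.
Reading off the gridlines: among the integer gridlines, it crosses the x-axis at x ∈ {-1, 1}.
Together with the visible shape, these determine p as stated.

x^2 - x*y + y^2 - y - 1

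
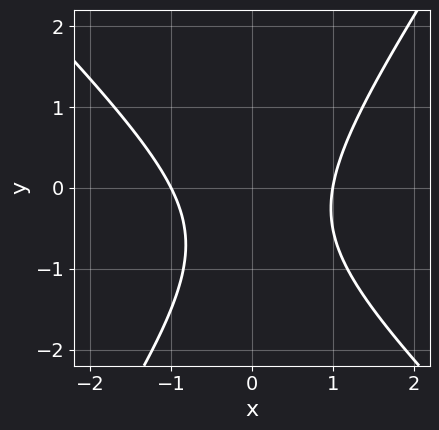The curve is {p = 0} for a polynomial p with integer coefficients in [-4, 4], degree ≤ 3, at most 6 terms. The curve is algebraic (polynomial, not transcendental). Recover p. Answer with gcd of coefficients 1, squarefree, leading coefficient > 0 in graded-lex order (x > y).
3*x^2 + x*y - 2*y^2 - 2*y - 3

(a) Degree: the shape is more complex than any degree-1 curve, so deg p = 2.
(b) Observable constraints: it misses every integer gridline on the y-axis; the x-axis gridline crossings are at x ∈ {-1, 1}.
(c) Putting this together gives p.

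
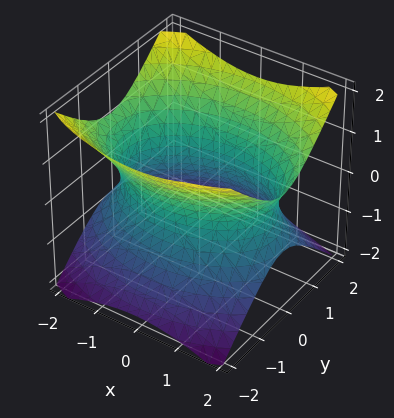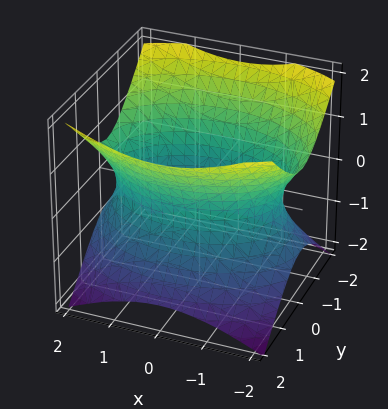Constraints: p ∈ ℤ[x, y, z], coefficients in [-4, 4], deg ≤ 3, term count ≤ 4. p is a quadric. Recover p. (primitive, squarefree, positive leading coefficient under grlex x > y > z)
x^2 + 2*y^2 - 2*z^2 - 3

First, the degree is 2 — one connected sheet with a waist; a quadric.
Then, symmetries: the z ↦ −z reflection is a symmetry, so z appears only in even powers; mirror symmetry y ↦ −y ⇒ only even powers of y; mirror symmetry x ↦ −x ⇒ only even powers of x.
Next, checking where it meets the axes: the surface avoids every integer z-axis point in the box.
Finally, together with the visible shape, these determine p as stated.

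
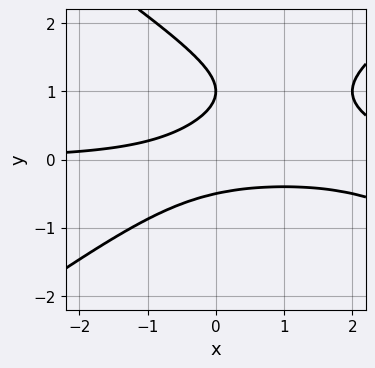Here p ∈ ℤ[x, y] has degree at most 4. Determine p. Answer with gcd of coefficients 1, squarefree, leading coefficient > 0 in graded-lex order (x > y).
deg p = 3. A generic line meets the curve in up to 3 points.
From the axis intercepts and sections: it misses every integer gridline on the x-axis; it meets the y-axis at y = 1 (among the integer gridlines).
Putting this together gives p.

x^2*y - 2*y^3 - 2*x*y + 3*y^2 - 1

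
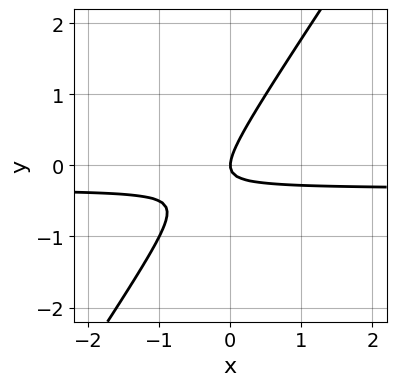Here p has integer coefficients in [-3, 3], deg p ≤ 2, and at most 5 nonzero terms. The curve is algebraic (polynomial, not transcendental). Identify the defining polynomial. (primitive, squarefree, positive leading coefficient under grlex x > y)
3*x*y - 2*y^2 + x

deg p = 2.
Checking where it meets the axes: one y-axis crossing is at y = 0; one x-axis crossing is at x = 0.
Fitting integer coefficients to these (and the overall shape) gives p.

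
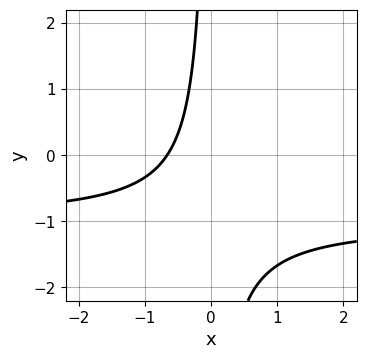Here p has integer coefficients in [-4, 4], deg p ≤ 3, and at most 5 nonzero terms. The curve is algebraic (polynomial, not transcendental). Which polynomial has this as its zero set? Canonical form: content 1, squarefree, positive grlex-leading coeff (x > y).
3*x*y + 3*x + 2

First, the degree is 2 — the shape is more complex than any degree-1 curve.
Next, against the integer gridlines: it misses every integer gridline on the y-axis.
Finally, solving for integer coefficients yields p as stated.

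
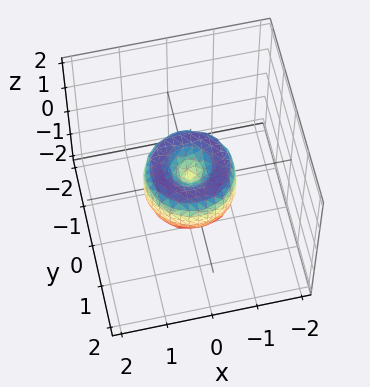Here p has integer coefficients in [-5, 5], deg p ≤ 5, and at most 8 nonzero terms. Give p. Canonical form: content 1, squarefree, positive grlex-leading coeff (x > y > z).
2*x^4 + 4*x^2*y^2 + 2*y^4 - 2*x^2 - 2*y^2 + z^2

1. The degree is 4 — a generic line meets the surface in up to 4 points.
2. Symmetries: the z-axis is an axis of rotation, so x and y enter only as x² + y².
3. Checking where it meets the axes: one z-axis crossing is at z = 0; a circular section at z = 0 has radius exactly 1; the y-axis gridline crossings are at y ∈ {-1, 0, 1}.
4. The integer polynomial consistent with all of this is the stated p.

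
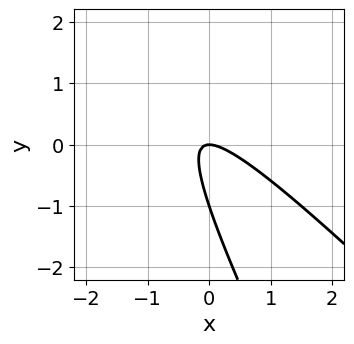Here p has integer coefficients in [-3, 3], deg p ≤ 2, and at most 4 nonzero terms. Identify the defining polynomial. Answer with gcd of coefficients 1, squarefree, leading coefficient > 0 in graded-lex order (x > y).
First, deg p = 2. The shape is more complex than any degree-1 curve.
Then, against the integer gridlines: it crosses the x-axis at the gridline x = 0; among the integer gridlines, it crosses the y-axis at y ∈ {-1, 0}.
Finally, solving for integer coefficients yields p as stated.

2*x^2 + 3*x*y + y^2 + y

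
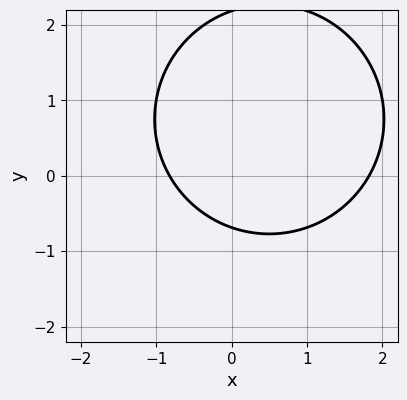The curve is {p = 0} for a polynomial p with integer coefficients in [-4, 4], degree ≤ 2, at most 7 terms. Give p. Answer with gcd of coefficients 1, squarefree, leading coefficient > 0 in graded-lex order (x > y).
2*x^2 + 2*y^2 - 2*x - 3*y - 3

(a) The degree is 2 — no degree-1 curve has this shape.
(b) Solving for integer coefficients yields p as stated.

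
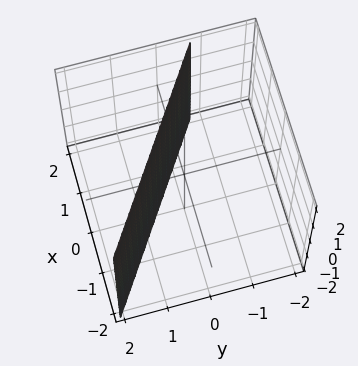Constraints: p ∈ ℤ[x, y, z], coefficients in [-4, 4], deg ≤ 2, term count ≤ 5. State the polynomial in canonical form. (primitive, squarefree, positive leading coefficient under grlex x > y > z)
1. Degree: every cross-section is a straight line — this is a plane, so deg p = 1.
2. Reading off the gridlines: it crosses the x-axis at the gridline x = 1; it misses every integer gridline on the z-axis.
3. These observations pin down the coefficients.

2*x + 3*y - 2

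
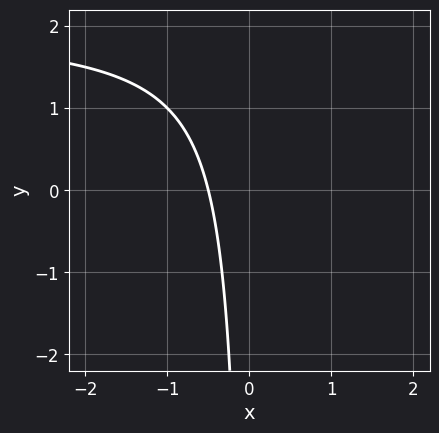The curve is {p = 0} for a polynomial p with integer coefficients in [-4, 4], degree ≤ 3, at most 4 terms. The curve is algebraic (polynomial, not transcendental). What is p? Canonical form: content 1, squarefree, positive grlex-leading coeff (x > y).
x*y - 2*x - 1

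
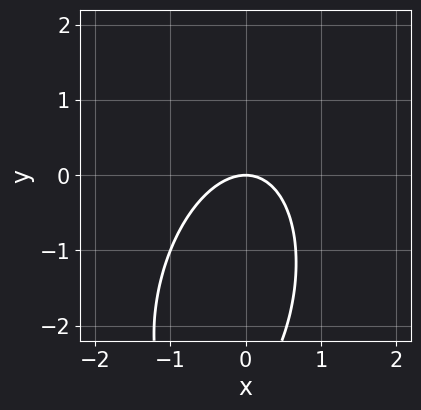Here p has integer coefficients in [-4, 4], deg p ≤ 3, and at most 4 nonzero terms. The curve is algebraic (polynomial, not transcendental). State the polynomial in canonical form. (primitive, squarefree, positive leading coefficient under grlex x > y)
First, deg p = 2.
Then, observable constraints: it meets the y-axis at y = 0 (among the integer gridlines); it crosses the x-axis at the gridline x = 0.
Finally, these observations pin down the coefficients.

3*x^2 - x*y + y^2 + 3*y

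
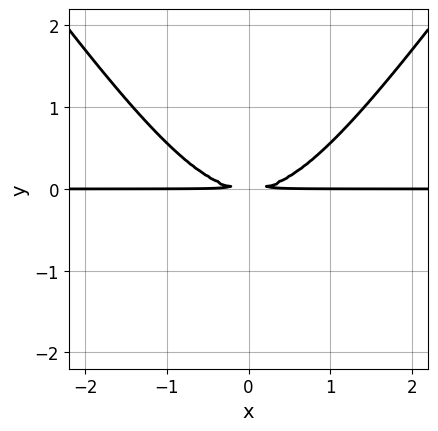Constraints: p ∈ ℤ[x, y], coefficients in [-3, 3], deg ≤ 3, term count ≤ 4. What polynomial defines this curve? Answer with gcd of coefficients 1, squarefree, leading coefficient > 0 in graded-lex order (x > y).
1. The degree is 3 — the shape is more complex than any degree-2 curve.
2. Symmetries: the x ↦ −x reflection is a symmetry, so x appears only in even powers.
3. Checking where it meets the axes: the visible x-axis segment lies entirely on the curve.
4. Assembling these constraints gives the stated polynomial.

2*x^2*y - y^3 - 3*y^2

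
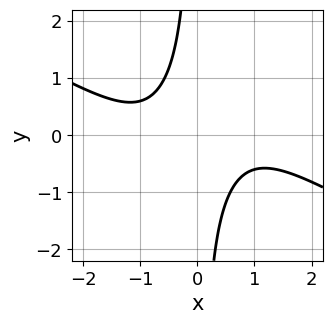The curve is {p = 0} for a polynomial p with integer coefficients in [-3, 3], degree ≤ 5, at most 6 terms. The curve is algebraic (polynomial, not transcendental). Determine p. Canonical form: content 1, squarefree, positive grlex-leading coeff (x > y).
(a) deg p = 4. No degree-3 curve has this shape.
(b) Checking where it meets the axes: it misses every integer gridline on the x-axis; no y-intercept at any integer in the box.
(c) Fitting integer coefficients to these (and the overall shape) gives p.

x^4 + 2*x^3*y + 3*x*y + 2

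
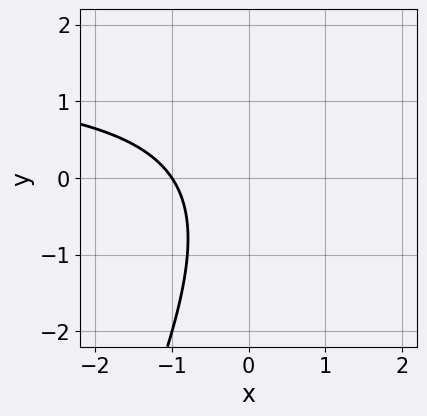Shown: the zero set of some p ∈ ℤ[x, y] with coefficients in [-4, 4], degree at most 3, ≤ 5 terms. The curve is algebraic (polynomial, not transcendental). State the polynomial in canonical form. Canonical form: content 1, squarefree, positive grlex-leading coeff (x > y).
(a) The degree is 2 — no degree-1 curve has this shape.
(b) Observable constraints: it crosses the x-axis at the gridline x = -1; it misses every integer gridline on the y-axis.
(c) Fitting integer coefficients to these (and the overall shape) gives p.

2*x*y - y^2 - 3*x - 3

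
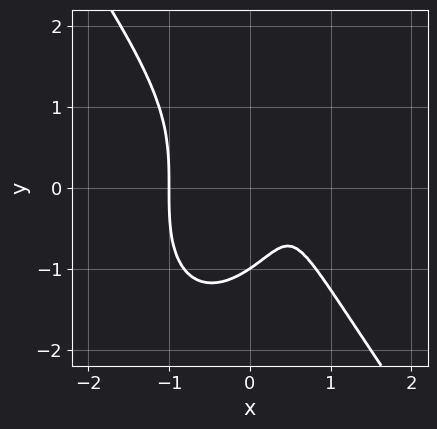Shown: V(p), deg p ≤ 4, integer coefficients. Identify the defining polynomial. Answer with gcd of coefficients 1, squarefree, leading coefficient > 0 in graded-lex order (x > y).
3*x^3 + y^3 - 2*x + 1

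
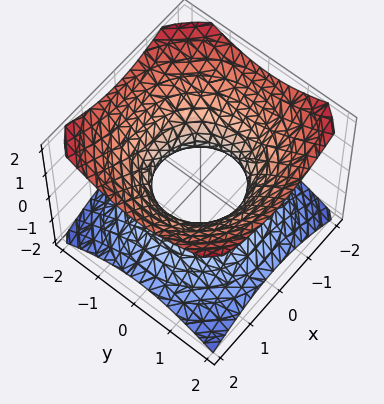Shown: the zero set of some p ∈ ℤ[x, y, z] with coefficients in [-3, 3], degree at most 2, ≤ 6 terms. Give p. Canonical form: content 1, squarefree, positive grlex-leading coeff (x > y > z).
(a) The degree is 2 — the shape is more complex than any degree-1 surface.
(b) Symmetries: rotational symmetry about the z-axis ⇒ p depends on x, y only through x² + y².
(c) Against the integer gridlines: the surface avoids every integer z-axis point in the box; the y-axis gridline crossings are at y ∈ {-1, 1}.
(d) Together with the visible shape, these determine p as stated. Check: (1, 0, 0) on the x-axis lies on the surface, and p(1, 0, 0) = 0. ✓

2*x^2 + 2*y^2 - 3*z^2 - 2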